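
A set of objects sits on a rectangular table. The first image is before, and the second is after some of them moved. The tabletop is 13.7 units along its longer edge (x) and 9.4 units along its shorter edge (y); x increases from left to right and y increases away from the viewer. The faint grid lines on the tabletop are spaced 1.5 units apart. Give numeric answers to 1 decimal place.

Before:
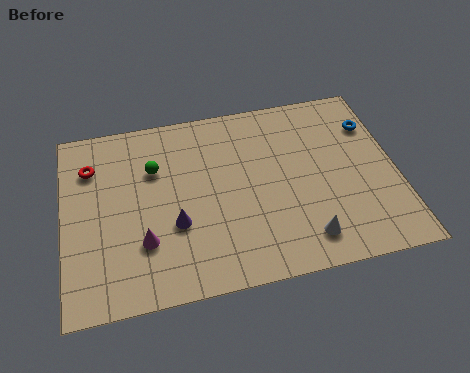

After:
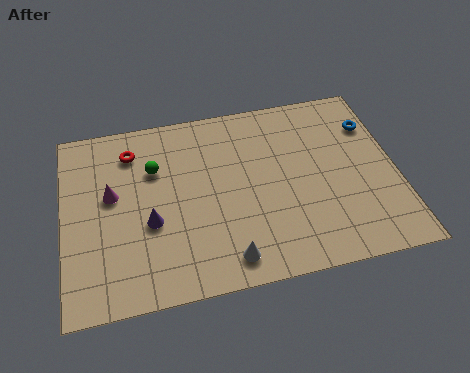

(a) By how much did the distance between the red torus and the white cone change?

-2.9

They were about 10.1 units apart before and 7.2 after — 2.9 units closer together.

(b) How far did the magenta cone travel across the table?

2.9

From (3.2, 2.8) to (2.0, 5.4), the magenta cone covered √(1.2² + 2.6²) ≈ 2.9 units.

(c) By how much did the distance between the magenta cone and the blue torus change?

+0.5

Before: roughly 10.5 units apart; after: 11.0. That's 0.5 units further apart.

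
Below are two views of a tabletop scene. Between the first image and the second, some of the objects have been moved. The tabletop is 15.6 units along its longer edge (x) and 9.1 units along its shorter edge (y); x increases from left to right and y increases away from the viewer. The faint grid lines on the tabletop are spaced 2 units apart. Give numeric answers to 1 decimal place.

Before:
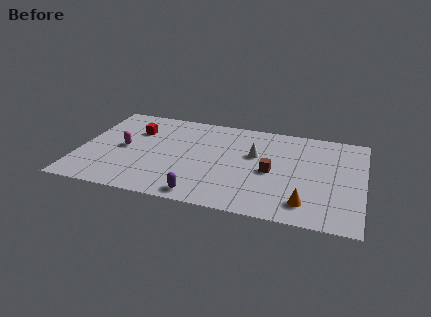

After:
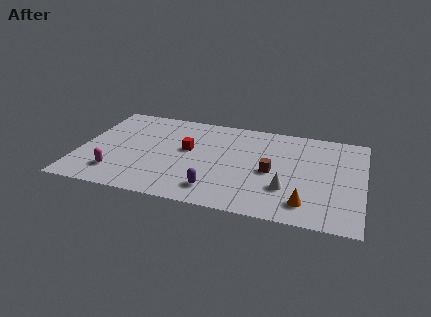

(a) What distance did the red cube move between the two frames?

3.2

From (2.9, 6.4) to (5.9, 5.2), the red cube covered √(3.0² + 1.2²) ≈ 3.2 units.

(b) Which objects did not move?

the orange cone and the brown cube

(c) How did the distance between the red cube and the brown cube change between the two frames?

-3.2

The distance was about 8.0 in the first image and 4.8 in the second, so they moved 3.2 units closer together.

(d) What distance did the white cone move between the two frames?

3.4

The white cone moved from about (9.6, 5.6) to (11.5, 2.8), a distance of √(1.9² + 2.8²) ≈ 3.4.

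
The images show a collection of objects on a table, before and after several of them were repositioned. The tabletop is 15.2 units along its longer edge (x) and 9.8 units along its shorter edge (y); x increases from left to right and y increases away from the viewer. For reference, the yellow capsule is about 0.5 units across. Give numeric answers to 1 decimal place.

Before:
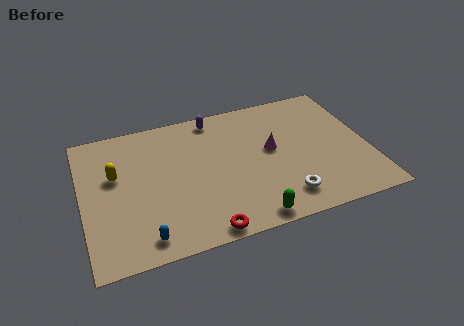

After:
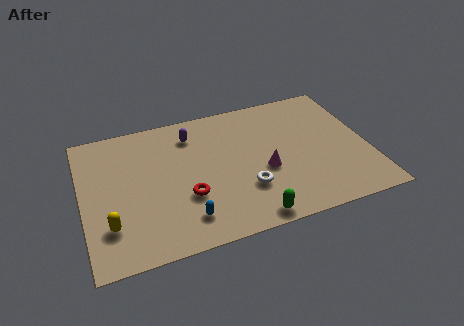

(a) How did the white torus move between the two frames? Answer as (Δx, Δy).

(-1.9, 1.2)

The white torus started near (10.4, 1.8) and ended near (8.5, 3.0).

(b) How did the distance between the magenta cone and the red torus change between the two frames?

-1.9

Before: roughly 6.1 units apart; after: 4.2. That's 1.9 units closer together.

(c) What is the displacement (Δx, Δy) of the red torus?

(-0.7, 2.6)

The red torus started near (6.1, 0.8) and ended near (5.4, 3.4).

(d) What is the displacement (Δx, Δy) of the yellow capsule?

(-0.5, -3.4)

From the two frames, the yellow capsule sits at roughly (1.8, 6.0) before and (1.3, 2.6) after.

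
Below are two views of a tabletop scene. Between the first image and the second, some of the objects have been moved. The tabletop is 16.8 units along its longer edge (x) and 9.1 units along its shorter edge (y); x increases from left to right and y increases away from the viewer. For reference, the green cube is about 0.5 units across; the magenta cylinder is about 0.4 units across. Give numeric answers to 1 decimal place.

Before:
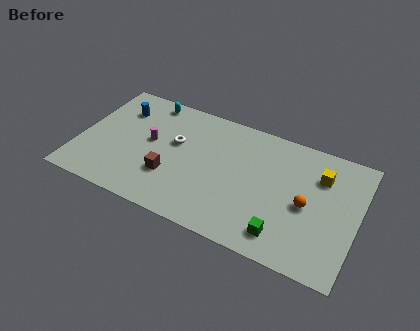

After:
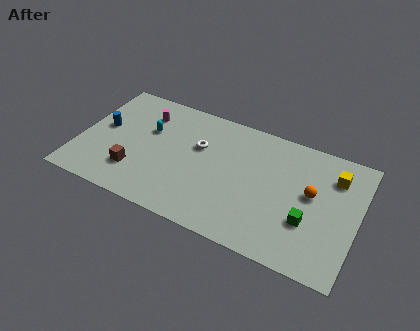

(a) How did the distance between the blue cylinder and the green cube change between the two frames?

+1.0

Before: roughly 11.8 units apart; after: 12.8. That's 1.0 units further apart.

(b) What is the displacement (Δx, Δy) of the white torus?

(1.4, 0.3)

The white torus was at about (5.7, 5.5) and moved to about (7.1, 5.8).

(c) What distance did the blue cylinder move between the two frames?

2.0

The blue cylinder was near (2.1, 6.8) before and (1.3, 5.0) after, so it travelled √(0.8² + 1.8²) ≈ 2.0 units.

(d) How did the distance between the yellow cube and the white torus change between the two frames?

-0.6

Before: roughly 8.8 units apart; after: 8.2. That's 0.6 units closer together.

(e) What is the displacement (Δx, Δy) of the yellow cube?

(0.8, 0.3)

The yellow cube started near (14.4, 6.6) and ended near (15.2, 6.9).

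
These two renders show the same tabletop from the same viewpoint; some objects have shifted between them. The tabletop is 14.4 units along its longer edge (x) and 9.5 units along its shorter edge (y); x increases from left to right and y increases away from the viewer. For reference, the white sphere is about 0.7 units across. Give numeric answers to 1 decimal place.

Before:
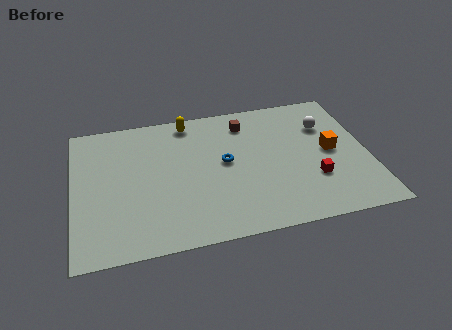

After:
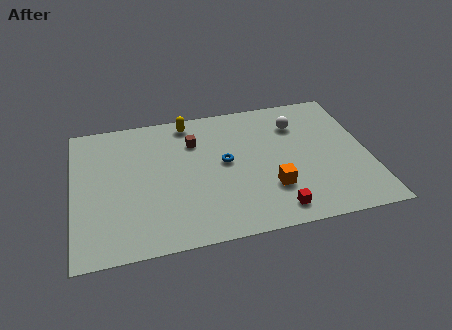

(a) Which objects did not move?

the yellow capsule and the blue torus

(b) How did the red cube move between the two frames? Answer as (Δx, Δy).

(-2.0, -1.7)

From the two frames, the red cube sits at roughly (11.6, 3.0) before and (9.6, 1.3) after.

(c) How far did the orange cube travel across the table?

3.7

From (12.6, 4.8) to (9.5, 2.8), the orange cube covered √(3.1² + 2.0²) ≈ 3.7 units.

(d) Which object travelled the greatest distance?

the orange cube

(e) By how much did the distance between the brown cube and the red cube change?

+1.1

Before: roughly 5.6 units apart; after: 6.7. That's 1.1 units further apart.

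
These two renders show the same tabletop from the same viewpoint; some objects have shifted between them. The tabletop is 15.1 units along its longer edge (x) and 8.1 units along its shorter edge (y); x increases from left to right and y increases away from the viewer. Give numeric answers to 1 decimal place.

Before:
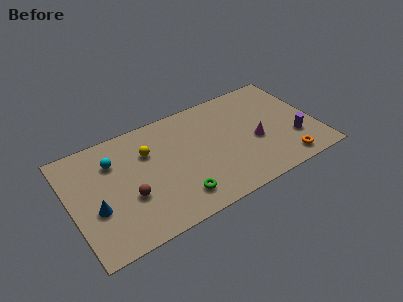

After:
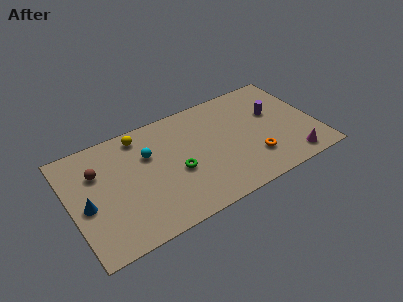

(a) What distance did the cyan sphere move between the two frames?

2.2

From (2.8, 5.9) to (4.9, 5.4), the cyan sphere covered √(2.1² + 0.5²) ≈ 2.2 units.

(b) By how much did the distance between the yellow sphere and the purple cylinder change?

-0.9

The distance was about 9.2 in the first image and 8.3 in the second, so they moved 0.9 units closer together.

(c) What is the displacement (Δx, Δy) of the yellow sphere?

(-0.3, 1.4)

The yellow sphere started near (4.9, 5.6) and ended near (4.6, 7.0).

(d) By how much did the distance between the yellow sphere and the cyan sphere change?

-0.5

The distance was about 2.1 in the first image and 1.6 in the second, so they moved 0.5 units closer together.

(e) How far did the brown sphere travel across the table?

3.1

From (3.4, 3.0) to (1.8, 5.6), the brown sphere covered √(1.6² + 2.6²) ≈ 3.1 units.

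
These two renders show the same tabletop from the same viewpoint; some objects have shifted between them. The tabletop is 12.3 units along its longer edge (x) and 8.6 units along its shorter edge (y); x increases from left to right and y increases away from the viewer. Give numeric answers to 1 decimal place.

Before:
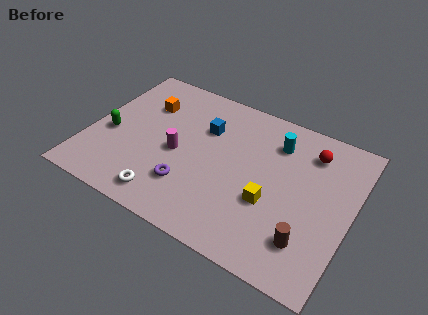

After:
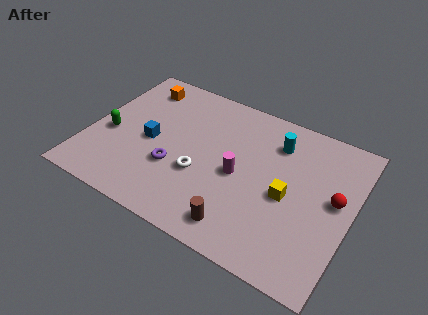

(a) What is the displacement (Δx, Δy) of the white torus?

(1.3, 2.0)

The white torus was at about (4.1, 1.2) and moved to about (5.4, 3.2).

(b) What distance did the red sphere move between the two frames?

2.5

The red sphere was near (10.1, 6.8) before and (11.5, 4.7) after, so it travelled √(1.4² + 2.1²) ≈ 2.5 units.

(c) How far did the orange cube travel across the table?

1.1

The orange cube was near (2.3, 6.1) before and (1.8, 7.1) after, so it travelled √(0.5² + 1.0²) ≈ 1.1 units.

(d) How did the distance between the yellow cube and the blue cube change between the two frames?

+2.1

The distance was about 4.4 in the first image and 6.5 in the second, so they moved 2.1 units further apart.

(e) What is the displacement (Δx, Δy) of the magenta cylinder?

(2.9, 0.1)

The magenta cylinder was at about (4.2, 3.9) and moved to about (7.1, 4.0).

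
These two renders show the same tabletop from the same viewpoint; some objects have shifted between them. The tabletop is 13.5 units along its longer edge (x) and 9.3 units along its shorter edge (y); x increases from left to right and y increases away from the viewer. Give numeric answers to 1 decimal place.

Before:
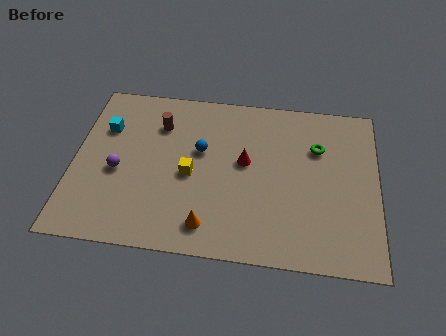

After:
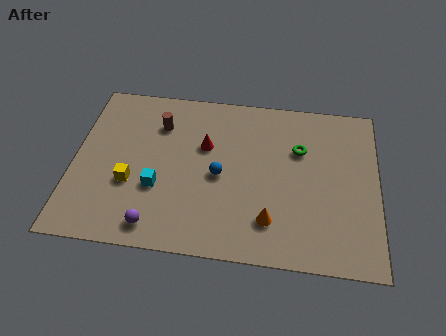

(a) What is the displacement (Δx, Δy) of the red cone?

(-1.8, 0.7)

The red cone was at about (7.6, 5.2) and moved to about (5.8, 5.9).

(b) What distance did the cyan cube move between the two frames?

4.0

From (1.3, 6.4) to (3.8, 3.3), the cyan cube covered √(2.5² + 3.1²) ≈ 4.0 units.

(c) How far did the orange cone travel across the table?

2.8

The orange cone was near (6.1, 1.5) before and (8.8, 2.1) after, so it travelled √(2.7² + 0.6²) ≈ 2.8 units.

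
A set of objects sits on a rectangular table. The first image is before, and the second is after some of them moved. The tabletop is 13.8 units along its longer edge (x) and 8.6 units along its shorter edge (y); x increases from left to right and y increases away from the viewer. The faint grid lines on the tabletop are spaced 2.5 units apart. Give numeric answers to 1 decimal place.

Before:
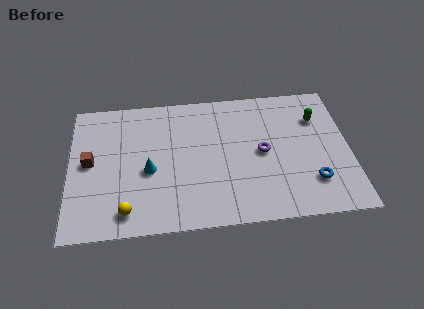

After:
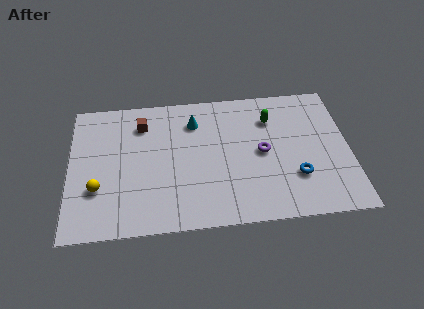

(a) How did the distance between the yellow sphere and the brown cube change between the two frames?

+0.8

They were about 3.7 units apart before and 4.5 after — 0.8 units further apart.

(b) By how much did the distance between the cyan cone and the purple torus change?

-1.6

Before: roughly 5.6 units apart; after: 4.0. That's 1.6 units closer together.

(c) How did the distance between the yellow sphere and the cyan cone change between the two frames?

+3.5

Before: roughly 2.6 units apart; after: 6.1. That's 3.5 units further apart.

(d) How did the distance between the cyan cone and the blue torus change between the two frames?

-1.8

They were about 8.1 units apart before and 6.3 after — 1.8 units closer together.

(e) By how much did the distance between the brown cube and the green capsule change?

-5.0

The distance was about 11.4 in the first image and 6.4 in the second, so they moved 5.0 units closer together.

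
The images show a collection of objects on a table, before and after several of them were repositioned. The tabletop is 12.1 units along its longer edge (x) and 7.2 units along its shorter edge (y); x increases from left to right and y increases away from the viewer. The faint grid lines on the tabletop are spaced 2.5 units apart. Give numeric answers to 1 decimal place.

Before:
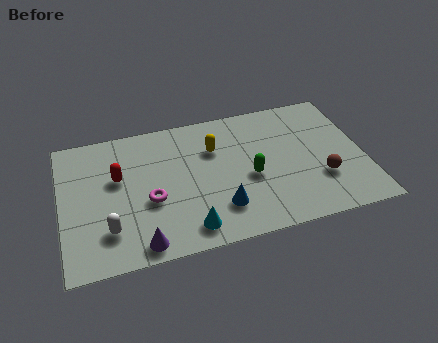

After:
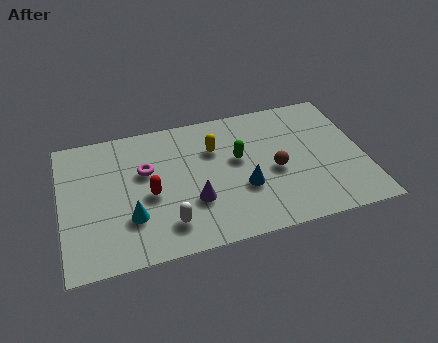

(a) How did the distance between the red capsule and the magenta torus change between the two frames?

-0.6

They were about 1.9 units apart before and 1.3 after — 0.6 units closer together.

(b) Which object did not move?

the yellow capsule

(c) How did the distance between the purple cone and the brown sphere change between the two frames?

-4.1

Before: roughly 7.5 units apart; after: 3.4. That's 4.1 units closer together.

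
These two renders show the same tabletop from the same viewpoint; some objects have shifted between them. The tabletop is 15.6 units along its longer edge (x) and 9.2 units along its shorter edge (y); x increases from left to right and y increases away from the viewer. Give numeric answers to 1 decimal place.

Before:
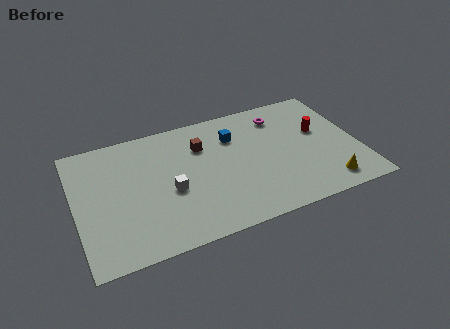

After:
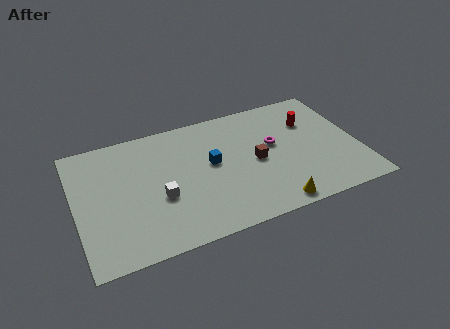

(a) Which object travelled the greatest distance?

the brown cube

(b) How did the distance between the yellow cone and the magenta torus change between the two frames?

-1.9

They were about 6.3 units apart before and 4.4 after — 1.9 units closer together.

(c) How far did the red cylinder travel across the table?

1.0

The red cylinder was near (13.6, 5.5) before and (13.2, 6.4) after, so it travelled √(0.4² + 0.9²) ≈ 1.0 units.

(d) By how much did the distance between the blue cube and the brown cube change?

+0.7

They were about 1.8 units apart before and 2.5 after — 0.7 units further apart.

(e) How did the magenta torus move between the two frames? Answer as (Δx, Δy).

(-0.6, -2.1)

The magenta torus started near (11.6, 7.4) and ended near (11.0, 5.3).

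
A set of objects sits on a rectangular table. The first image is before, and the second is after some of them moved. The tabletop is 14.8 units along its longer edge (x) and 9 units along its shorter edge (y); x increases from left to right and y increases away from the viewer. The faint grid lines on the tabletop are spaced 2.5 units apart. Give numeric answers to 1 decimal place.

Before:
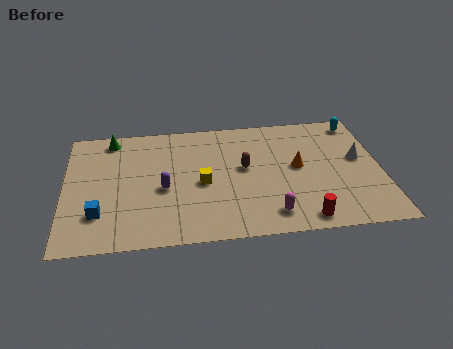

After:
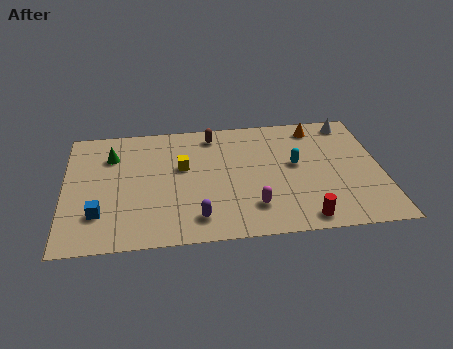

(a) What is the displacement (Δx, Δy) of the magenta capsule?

(-0.8, 0.6)

From the two frames, the magenta capsule sits at roughly (9.5, 1.5) before and (8.7, 2.1) after.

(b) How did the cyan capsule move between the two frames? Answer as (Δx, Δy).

(-3.1, -2.9)

From the two frames, the cyan capsule sits at roughly (13.9, 7.9) before and (10.8, 5.0) after.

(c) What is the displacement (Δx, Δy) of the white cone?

(-0.3, 2.8)

The white cone was at about (13.8, 5.1) and moved to about (13.5, 7.9).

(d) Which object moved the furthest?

the cyan capsule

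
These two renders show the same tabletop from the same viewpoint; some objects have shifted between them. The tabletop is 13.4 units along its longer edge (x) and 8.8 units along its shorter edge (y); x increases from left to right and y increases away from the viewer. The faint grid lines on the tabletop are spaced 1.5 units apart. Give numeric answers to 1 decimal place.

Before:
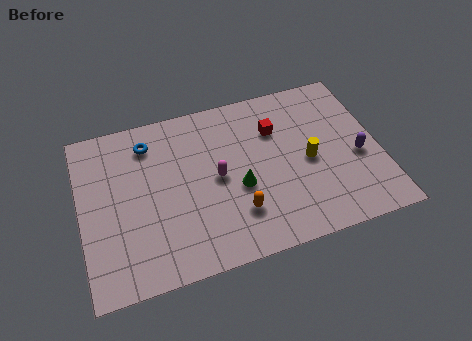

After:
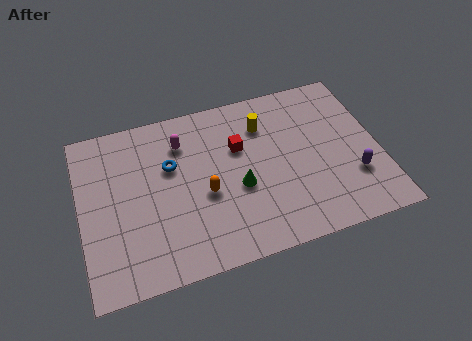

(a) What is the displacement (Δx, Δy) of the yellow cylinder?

(-1.8, 2.5)

From the two frames, the yellow cylinder sits at roughly (10.2, 4.1) before and (8.4, 6.6) after.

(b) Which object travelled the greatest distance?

the yellow cylinder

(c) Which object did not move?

the green cone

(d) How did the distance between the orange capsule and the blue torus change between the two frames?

-3.6

They were about 6.0 units apart before and 2.4 after — 3.6 units closer together.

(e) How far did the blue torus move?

1.7

From (3.2, 7.1) to (4.1, 5.6), the blue torus covered √(0.9² + 1.5²) ≈ 1.7 units.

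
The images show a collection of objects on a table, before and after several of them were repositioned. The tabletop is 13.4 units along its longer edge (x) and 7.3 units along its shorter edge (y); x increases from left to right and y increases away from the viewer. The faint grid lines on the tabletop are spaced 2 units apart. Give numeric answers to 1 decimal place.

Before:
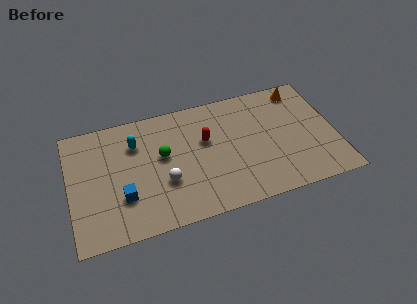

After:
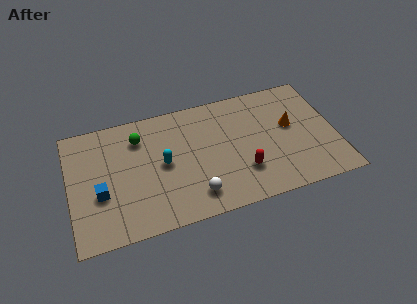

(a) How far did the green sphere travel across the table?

1.8

The green sphere was near (4.7, 4.2) before and (3.6, 5.6) after, so it travelled √(1.1² + 1.4²) ≈ 1.8 units.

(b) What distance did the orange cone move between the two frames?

2.2

The orange cone was near (11.9, 6.3) before and (11.2, 4.2) after, so it travelled √(0.7² + 2.1²) ≈ 2.2 units.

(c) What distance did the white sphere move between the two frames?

1.8

The white sphere was near (4.7, 2.6) before and (6.1, 1.4) after, so it travelled √(1.4² + 1.2²) ≈ 1.8 units.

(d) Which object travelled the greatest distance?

the red capsule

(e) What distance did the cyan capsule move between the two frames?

2.1

The cyan capsule moved from about (3.4, 5.3) to (4.7, 3.7), a distance of √(1.3² + 1.6²) ≈ 2.1.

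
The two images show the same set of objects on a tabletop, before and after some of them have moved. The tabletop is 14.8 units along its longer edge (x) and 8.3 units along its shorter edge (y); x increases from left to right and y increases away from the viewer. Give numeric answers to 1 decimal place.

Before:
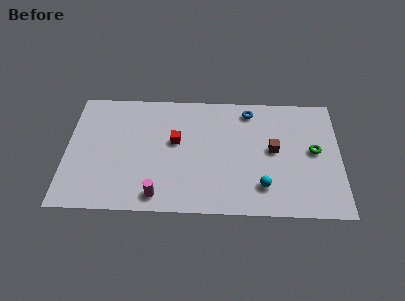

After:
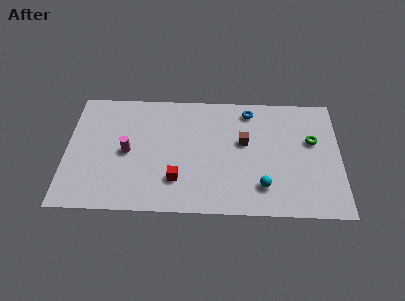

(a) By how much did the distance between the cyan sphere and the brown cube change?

+0.6

The distance was about 2.6 in the first image and 3.2 in the second, so they moved 0.6 units further apart.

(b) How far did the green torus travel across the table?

0.7

The green torus moved from about (13.4, 4.4) to (13.3, 5.1), a distance of √(0.1² + 0.7²) ≈ 0.7.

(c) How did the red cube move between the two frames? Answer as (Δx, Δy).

(0.1, -2.6)

The red cube was at about (5.9, 4.8) and moved to about (6.0, 2.2).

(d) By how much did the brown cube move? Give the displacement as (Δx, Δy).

(-1.6, 0.5)

The brown cube started near (11.2, 4.4) and ended near (9.6, 4.9).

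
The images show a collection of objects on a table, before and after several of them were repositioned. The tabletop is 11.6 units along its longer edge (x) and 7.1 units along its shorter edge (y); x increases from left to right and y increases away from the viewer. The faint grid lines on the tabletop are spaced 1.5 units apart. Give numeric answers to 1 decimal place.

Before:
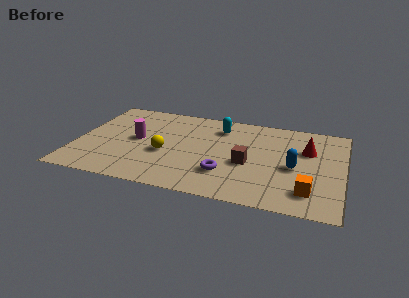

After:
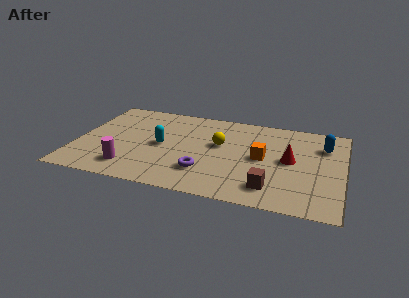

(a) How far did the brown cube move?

1.9

The brown cube was near (7.5, 3.0) before and (8.6, 1.4) after, so it travelled √(1.1² + 1.6²) ≈ 1.9 units.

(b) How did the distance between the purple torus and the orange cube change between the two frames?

-0.7

Before: roughly 3.6 units apart; after: 2.9. That's 0.7 units closer together.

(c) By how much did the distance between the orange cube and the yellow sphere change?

-4.5

The distance was about 6.5 in the first image and 2.0 in the second, so they moved 4.5 units closer together.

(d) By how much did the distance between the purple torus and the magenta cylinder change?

-1.1

They were about 4.3 units apart before and 3.2 after — 1.1 units closer together.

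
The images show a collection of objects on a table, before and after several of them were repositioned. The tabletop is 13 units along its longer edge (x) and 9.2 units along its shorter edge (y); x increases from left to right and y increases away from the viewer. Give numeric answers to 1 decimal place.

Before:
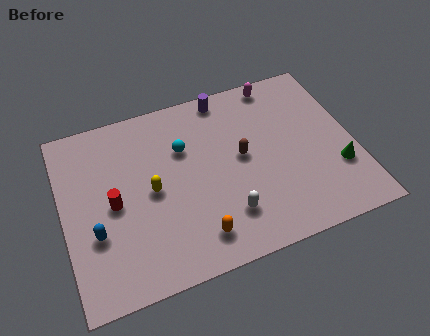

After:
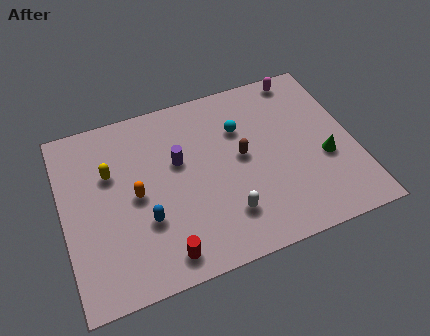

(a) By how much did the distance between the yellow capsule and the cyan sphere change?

+3.6

They were about 2.3 units apart before and 5.9 after — 3.6 units further apart.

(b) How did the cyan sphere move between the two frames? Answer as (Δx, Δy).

(2.6, 0.2)

The cyan sphere was at about (5.5, 6.2) and moved to about (8.1, 6.4).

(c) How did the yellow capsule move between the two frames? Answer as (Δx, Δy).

(-1.7, 1.5)

The yellow capsule started near (3.9, 4.5) and ended near (2.2, 6.0).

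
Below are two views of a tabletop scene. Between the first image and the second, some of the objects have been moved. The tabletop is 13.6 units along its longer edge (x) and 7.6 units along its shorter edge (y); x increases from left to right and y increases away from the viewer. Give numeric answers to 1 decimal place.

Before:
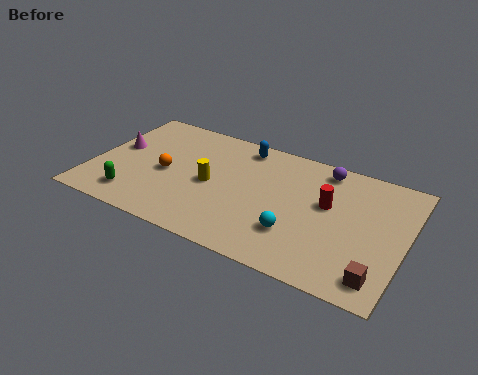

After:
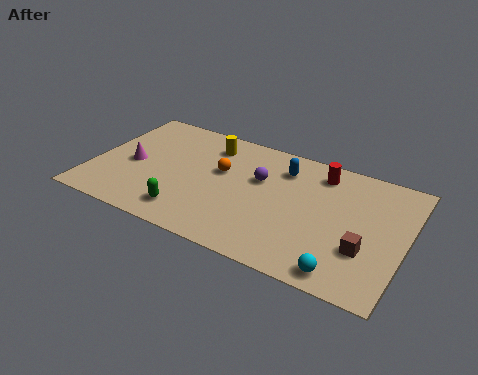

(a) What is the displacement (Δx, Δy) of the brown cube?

(-0.7, 1.3)

The brown cube started near (12.7, 1.2) and ended near (12.0, 2.5).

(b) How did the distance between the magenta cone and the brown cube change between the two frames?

-1.9

They were about 12.2 units apart before and 10.3 after — 1.9 units closer together.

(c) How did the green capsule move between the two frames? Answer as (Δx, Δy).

(2.4, 0.0)

The green capsule was at about (2.1, 1.4) and moved to about (4.5, 1.4).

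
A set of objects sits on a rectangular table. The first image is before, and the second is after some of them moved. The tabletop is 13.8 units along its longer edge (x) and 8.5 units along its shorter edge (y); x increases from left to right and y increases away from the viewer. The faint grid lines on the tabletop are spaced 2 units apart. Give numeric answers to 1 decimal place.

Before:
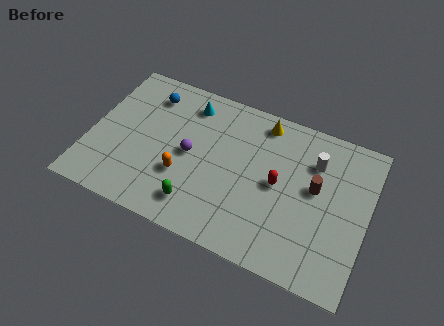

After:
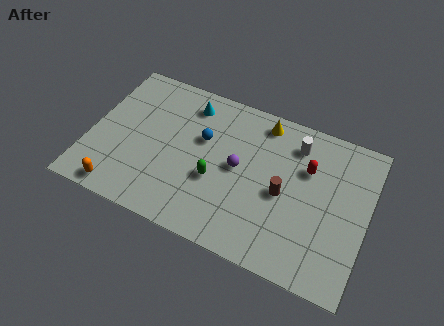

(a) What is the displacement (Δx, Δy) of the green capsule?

(0.7, 1.7)

The green capsule started near (5.7, 1.6) and ended near (6.4, 3.3).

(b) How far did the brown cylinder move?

1.7

From (11.2, 4.8) to (9.7, 3.9), the brown cylinder covered √(1.5² + 0.9²) ≈ 1.7 units.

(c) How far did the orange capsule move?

3.5

From (4.8, 2.9) to (1.9, 0.9), the orange capsule covered √(2.9² + 2.0²) ≈ 3.5 units.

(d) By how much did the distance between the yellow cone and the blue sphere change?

-2.2

Before: roughly 5.7 units apart; after: 3.5. That's 2.2 units closer together.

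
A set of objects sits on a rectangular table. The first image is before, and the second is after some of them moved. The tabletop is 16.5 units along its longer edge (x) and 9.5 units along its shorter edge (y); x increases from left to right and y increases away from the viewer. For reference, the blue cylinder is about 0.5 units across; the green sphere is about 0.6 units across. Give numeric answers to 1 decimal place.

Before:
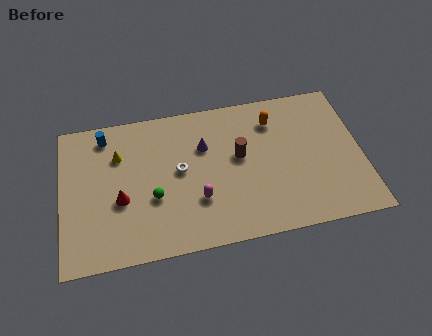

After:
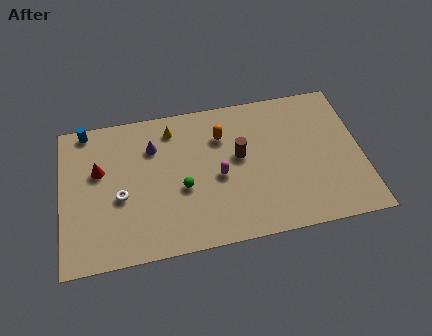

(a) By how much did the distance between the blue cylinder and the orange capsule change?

-1.7

The distance was about 9.3 in the first image and 7.6 in the second, so they moved 1.7 units closer together.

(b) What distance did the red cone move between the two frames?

2.4

From (3.2, 3.8) to (2.1, 5.9), the red cone covered √(1.1² + 2.1²) ≈ 2.4 units.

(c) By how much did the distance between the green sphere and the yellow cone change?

+0.4

The distance was about 3.6 in the first image and 4.0 in the second, so they moved 0.4 units further apart.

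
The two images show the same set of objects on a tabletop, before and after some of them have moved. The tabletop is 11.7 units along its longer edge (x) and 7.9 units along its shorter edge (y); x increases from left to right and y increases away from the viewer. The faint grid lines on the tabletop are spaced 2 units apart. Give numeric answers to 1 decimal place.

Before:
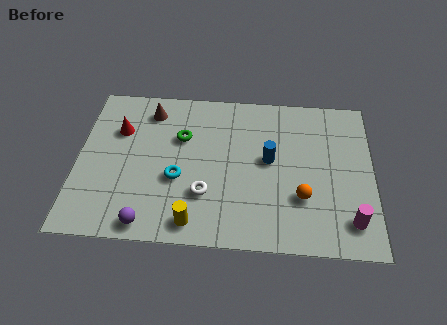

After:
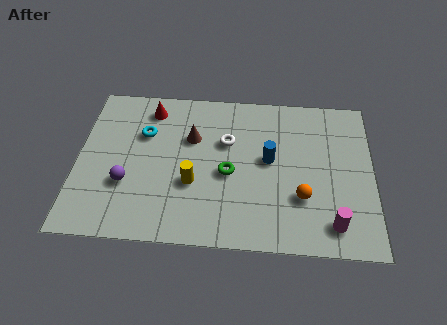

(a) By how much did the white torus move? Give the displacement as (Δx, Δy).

(0.8, 2.7)

The white torus started near (5.1, 2.4) and ended near (5.9, 5.1).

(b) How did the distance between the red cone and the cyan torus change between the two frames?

-2.0

Before: roughly 3.3 units apart; after: 1.3. That's 2.0 units closer together.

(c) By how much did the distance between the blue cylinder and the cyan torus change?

+1.3

The distance was about 3.8 in the first image and 5.1 in the second, so they moved 1.3 units further apart.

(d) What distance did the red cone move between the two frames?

1.7

The red cone moved from about (1.6, 5.4) to (2.8, 6.6), a distance of √(1.2² + 1.2²) ≈ 1.7.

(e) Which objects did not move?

the blue cylinder and the orange sphere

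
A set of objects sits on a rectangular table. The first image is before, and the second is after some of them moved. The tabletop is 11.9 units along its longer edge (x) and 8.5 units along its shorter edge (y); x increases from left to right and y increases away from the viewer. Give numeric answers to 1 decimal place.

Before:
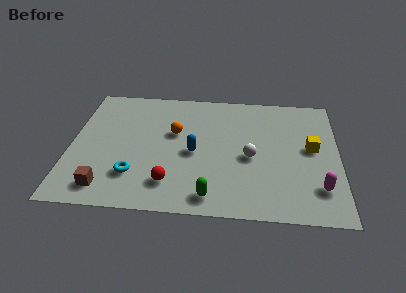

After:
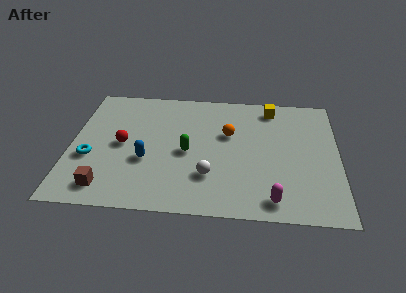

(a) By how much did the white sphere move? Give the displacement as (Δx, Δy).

(-1.8, -1.4)

The white sphere was at about (8.0, 3.8) and moved to about (6.2, 2.4).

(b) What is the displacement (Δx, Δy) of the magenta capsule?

(-2.0, -0.9)

The magenta capsule was at about (11.0, 2.0) and moved to about (9.0, 1.1).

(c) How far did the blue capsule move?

2.2

The blue capsule was near (5.5, 3.9) before and (3.4, 3.2) after, so it travelled √(2.1² + 0.7²) ≈ 2.2 units.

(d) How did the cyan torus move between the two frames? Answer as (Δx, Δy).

(-2.0, 1.0)

From the two frames, the cyan torus sits at roughly (2.9, 2.2) before and (0.9, 3.2) after.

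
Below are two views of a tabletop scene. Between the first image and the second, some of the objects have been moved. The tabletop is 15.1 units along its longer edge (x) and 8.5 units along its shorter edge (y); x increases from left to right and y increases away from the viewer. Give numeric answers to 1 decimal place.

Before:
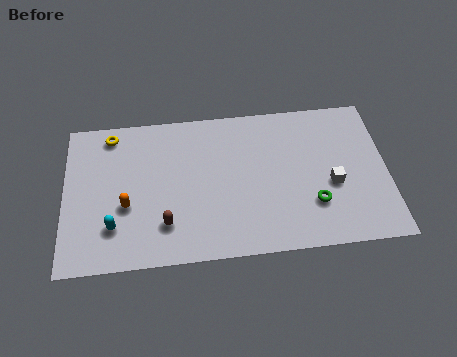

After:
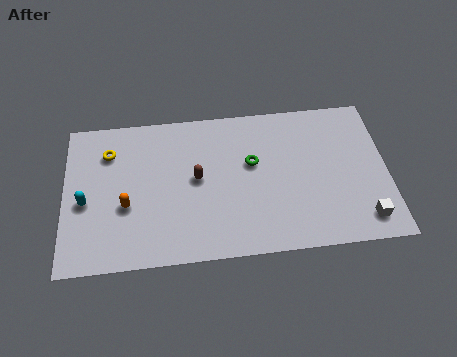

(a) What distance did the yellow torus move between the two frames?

1.0

The yellow torus was near (2.2, 7.4) before and (2.1, 6.4) after, so it travelled √(0.1² + 1.0²) ≈ 1.0 units.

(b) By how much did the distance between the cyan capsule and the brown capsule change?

+2.9

Before: roughly 2.4 units apart; after: 5.3. That's 2.9 units further apart.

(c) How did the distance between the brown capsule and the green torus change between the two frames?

-4.2

They were about 6.9 units apart before and 2.7 after — 4.2 units closer together.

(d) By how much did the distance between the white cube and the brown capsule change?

+0.4

They were about 7.9 units apart before and 8.3 after — 0.4 units further apart.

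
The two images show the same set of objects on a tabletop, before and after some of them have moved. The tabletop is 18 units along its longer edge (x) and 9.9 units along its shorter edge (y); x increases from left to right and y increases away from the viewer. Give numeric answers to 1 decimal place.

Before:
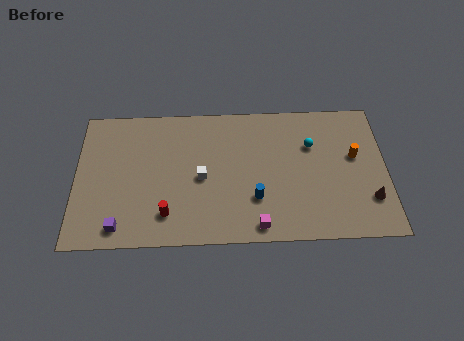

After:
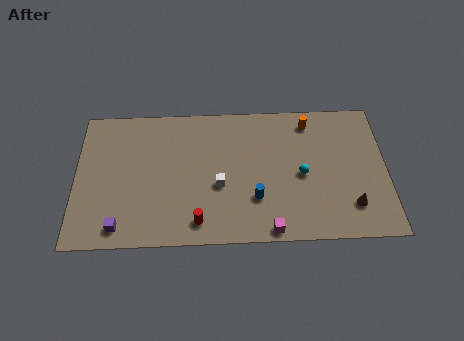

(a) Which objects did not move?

the purple cube and the blue cylinder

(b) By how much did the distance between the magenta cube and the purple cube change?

+0.7

The distance was about 7.9 in the first image and 8.6 in the second, so they moved 0.7 units further apart.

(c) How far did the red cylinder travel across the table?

1.9

The red cylinder was near (5.3, 2.1) before and (7.1, 1.5) after, so it travelled √(1.8² + 0.6²) ≈ 1.9 units.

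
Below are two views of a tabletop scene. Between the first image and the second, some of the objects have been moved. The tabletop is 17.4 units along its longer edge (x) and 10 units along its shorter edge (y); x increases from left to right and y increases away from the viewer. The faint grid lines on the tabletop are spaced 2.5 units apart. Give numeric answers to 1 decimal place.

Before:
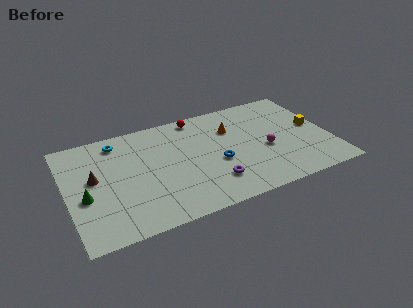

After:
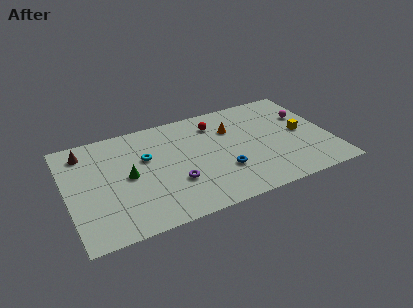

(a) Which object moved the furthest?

the magenta sphere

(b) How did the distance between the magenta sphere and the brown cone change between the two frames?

+3.4

Before: roughly 11.4 units apart; after: 14.8. That's 3.4 units further apart.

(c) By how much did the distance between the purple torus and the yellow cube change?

+1.1

The distance was about 7.8 in the first image and 8.9 in the second, so they moved 1.1 units further apart.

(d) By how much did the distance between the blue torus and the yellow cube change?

-1.0

Before: roughly 6.8 units apart; after: 5.8. That's 1.0 units closer together.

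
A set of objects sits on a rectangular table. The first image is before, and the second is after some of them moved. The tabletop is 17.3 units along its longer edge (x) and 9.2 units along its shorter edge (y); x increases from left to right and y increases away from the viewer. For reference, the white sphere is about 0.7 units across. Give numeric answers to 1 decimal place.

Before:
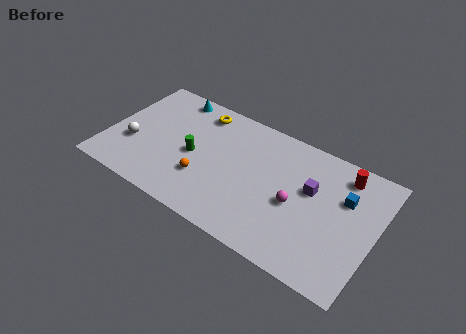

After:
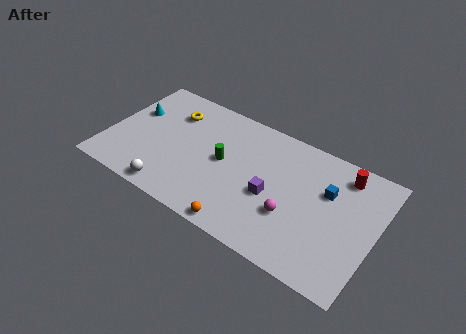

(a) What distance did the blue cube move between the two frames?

1.1

The blue cube moved from about (15.2, 6.1) to (14.1, 6.0), a distance of √(1.1² + 0.1²) ≈ 1.1.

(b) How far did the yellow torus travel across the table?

1.9

The yellow torus moved from about (5.4, 7.8) to (3.7, 6.9), a distance of √(1.7² + 0.9²) ≈ 1.9.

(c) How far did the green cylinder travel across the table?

2.0

The green cylinder moved from about (5.6, 4.3) to (7.5, 4.8), a distance of √(1.9² + 0.5²) ≈ 2.0.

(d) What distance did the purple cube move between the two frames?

2.9

The purple cube was near (13.1, 5.6) before and (10.8, 3.9) after, so it travelled √(2.3² + 1.7²) ≈ 2.9 units.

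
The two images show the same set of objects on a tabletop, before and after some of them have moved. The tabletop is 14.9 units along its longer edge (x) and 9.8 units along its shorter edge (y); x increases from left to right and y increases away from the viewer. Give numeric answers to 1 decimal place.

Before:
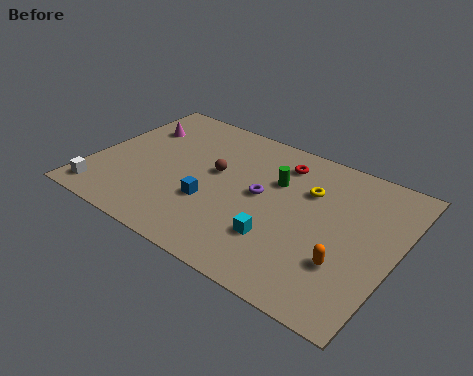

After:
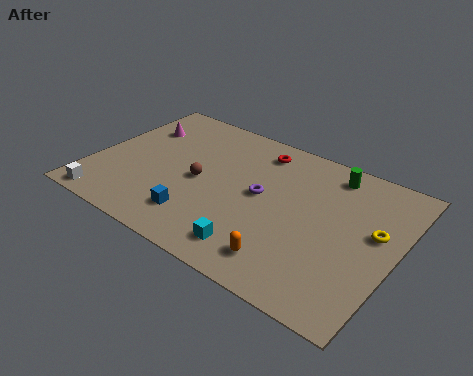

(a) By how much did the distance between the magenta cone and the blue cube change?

+0.6

Before: roughly 5.8 units apart; after: 6.4. That's 0.6 units further apart.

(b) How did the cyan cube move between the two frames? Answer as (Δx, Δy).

(-0.9, -1.2)

From the two frames, the cyan cube sits at roughly (9.6, 2.8) before and (8.7, 1.6) after.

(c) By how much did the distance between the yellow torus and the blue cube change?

+3.4

The distance was about 5.4 in the first image and 8.8 in the second, so they moved 3.4 units further apart.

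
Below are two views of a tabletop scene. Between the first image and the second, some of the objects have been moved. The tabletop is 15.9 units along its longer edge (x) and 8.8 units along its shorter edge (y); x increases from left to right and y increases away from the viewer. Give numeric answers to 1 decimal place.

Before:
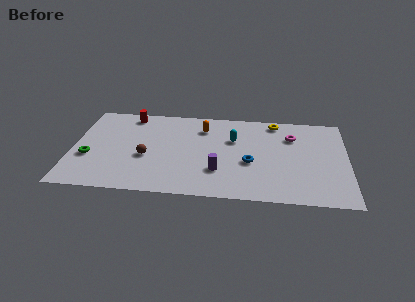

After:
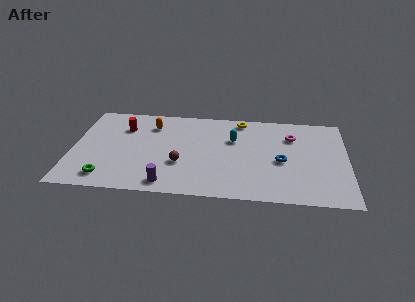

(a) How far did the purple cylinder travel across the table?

3.3

The purple cylinder moved from about (8.5, 2.6) to (5.6, 1.1), a distance of √(2.9² + 1.5²) ≈ 3.3.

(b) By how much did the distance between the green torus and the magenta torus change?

-0.4

The distance was about 12.1 in the first image and 11.7 in the second, so they moved 0.4 units closer together.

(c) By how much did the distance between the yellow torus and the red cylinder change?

-1.6

Before: roughly 8.5 units apart; after: 6.9. That's 1.6 units closer together.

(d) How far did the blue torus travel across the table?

1.8

The blue torus moved from about (10.3, 3.6) to (12.1, 3.9), a distance of √(1.8² + 0.3²) ≈ 1.8.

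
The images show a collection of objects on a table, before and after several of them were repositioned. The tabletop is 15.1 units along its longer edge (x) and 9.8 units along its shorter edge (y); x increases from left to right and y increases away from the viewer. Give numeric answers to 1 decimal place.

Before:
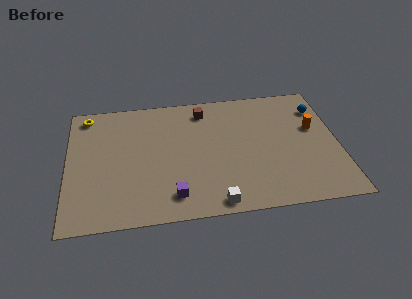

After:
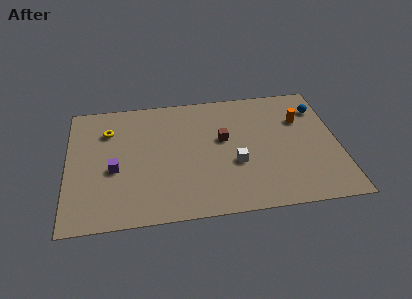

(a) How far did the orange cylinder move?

1.1

The orange cylinder was near (13.8, 5.9) before and (13.1, 6.7) after, so it travelled √(0.7² + 0.8²) ≈ 1.1 units.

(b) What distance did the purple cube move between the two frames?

4.0

From (5.8, 1.7) to (2.6, 4.1), the purple cube covered √(3.2² + 2.4²) ≈ 4.0 units.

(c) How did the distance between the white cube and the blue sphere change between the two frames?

-2.8

They were about 9.0 units apart before and 6.2 after — 2.8 units closer together.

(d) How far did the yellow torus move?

1.8

From (1.1, 8.6) to (2.3, 7.2), the yellow torus covered √(1.2² + 1.4²) ≈ 1.8 units.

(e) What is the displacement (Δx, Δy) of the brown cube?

(1.0, -2.5)

The brown cube was at about (7.7, 8.2) and moved to about (8.7, 5.7).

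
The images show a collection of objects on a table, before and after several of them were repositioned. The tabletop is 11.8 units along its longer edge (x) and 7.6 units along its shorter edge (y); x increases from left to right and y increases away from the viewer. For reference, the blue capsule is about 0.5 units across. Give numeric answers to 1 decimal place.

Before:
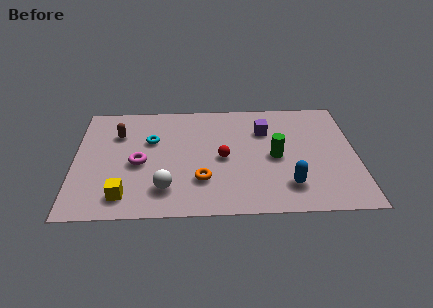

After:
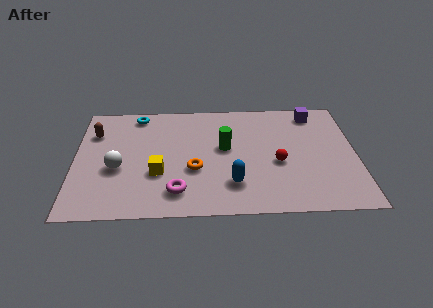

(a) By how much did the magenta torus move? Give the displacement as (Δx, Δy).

(1.6, -1.9)

The magenta torus was at about (2.7, 3.4) and moved to about (4.3, 1.5).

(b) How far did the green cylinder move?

2.2

The green cylinder was near (8.4, 3.6) before and (6.3, 4.3) after, so it travelled √(2.1² + 0.7²) ≈ 2.2 units.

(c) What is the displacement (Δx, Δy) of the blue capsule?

(-2.3, 0.2)

The blue capsule started near (8.9, 1.7) and ended near (6.6, 1.9).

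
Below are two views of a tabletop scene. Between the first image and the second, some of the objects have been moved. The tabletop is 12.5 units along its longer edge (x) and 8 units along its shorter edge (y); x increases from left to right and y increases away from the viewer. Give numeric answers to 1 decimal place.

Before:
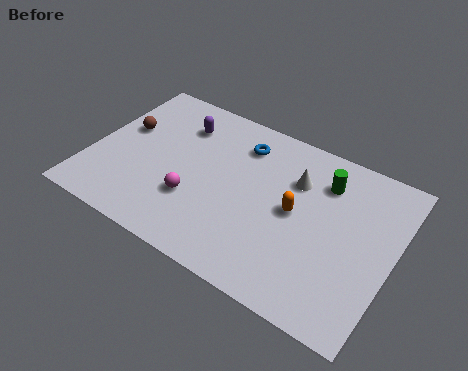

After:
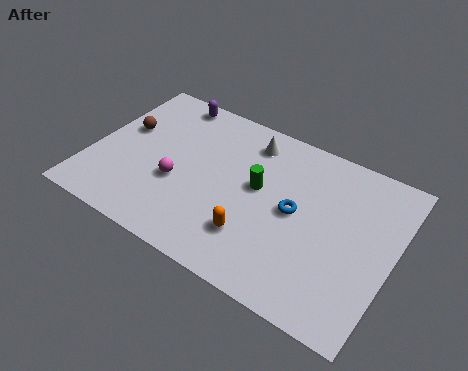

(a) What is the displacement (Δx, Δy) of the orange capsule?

(-1.4, -2.0)

The orange capsule was at about (8.5, 4.1) and moved to about (7.1, 2.1).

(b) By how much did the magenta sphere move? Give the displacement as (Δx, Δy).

(-0.8, 0.5)

The magenta sphere was at about (4.5, 2.6) and moved to about (3.7, 3.1).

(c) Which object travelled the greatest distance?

the blue torus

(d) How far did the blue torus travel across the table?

3.4

The blue torus moved from about (5.9, 6.3) to (8.5, 4.1), a distance of √(2.6² + 2.2²) ≈ 3.4.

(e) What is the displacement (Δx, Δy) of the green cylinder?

(-2.5, -1.6)

The green cylinder started near (9.4, 6.1) and ended near (6.9, 4.5).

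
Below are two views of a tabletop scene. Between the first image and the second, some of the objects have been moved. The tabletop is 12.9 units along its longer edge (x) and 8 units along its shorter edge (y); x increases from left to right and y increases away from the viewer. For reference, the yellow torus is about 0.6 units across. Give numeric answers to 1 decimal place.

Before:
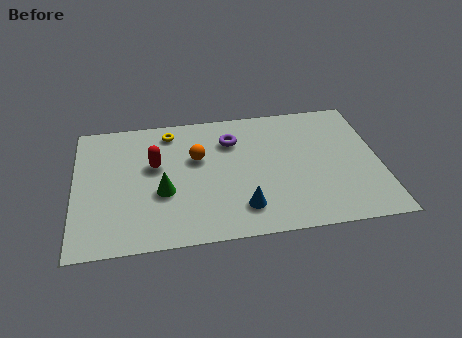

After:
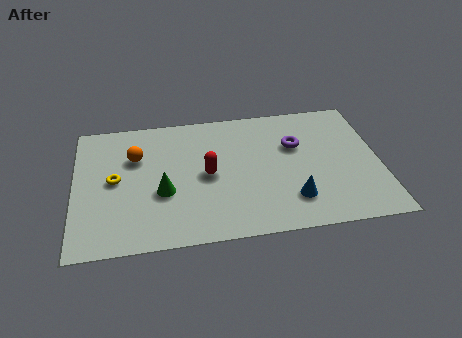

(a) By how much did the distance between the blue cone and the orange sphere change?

+3.6

They were about 3.8 units apart before and 7.4 after — 3.6 units further apart.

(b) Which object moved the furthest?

the yellow torus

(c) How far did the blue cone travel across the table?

2.1

From (7.0, 1.7) to (9.1, 1.9), the blue cone covered √(2.1² + 0.2²) ≈ 2.1 units.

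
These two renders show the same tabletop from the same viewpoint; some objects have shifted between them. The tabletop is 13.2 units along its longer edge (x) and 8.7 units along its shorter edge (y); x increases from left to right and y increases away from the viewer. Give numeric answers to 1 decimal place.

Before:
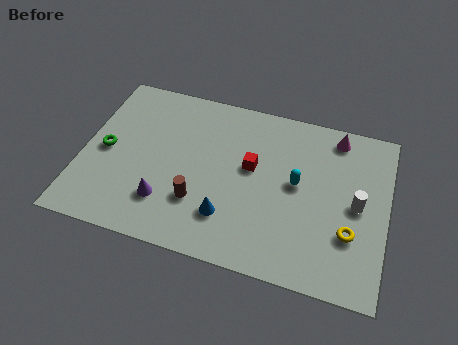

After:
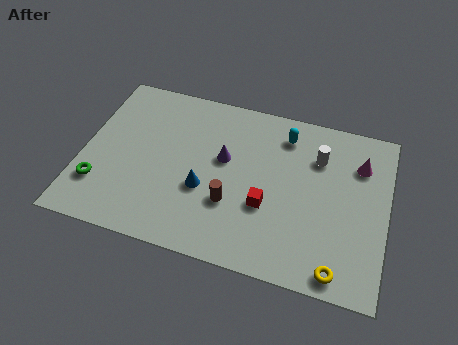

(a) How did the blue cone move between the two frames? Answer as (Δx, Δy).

(-1.1, 1.1)

From the two frames, the blue cone sits at roughly (6.5, 2.2) before and (5.4, 3.3) after.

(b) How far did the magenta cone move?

1.6

The magenta cone was near (10.8, 7.6) before and (11.9, 6.4) after, so it travelled √(1.1² + 1.2²) ≈ 1.6 units.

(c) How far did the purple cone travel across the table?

3.7

From (3.8, 2.2) to (6.1, 5.1), the purple cone covered √(2.3² + 2.9²) ≈ 3.7 units.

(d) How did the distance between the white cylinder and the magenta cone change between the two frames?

-1.7

They were about 3.5 units apart before and 1.8 after — 1.7 units closer together.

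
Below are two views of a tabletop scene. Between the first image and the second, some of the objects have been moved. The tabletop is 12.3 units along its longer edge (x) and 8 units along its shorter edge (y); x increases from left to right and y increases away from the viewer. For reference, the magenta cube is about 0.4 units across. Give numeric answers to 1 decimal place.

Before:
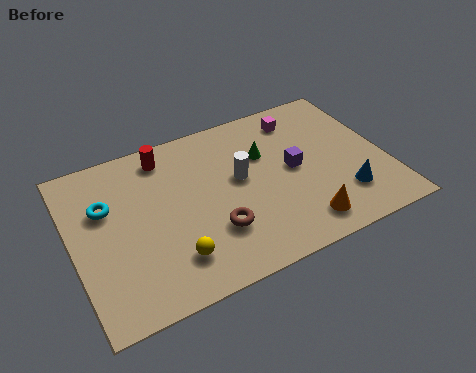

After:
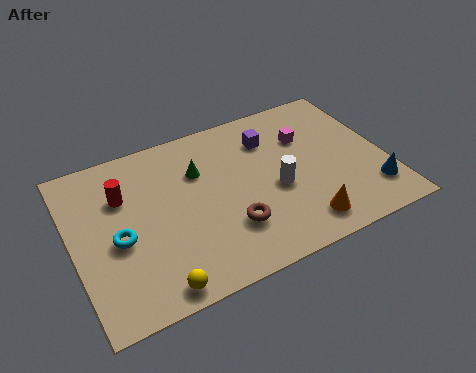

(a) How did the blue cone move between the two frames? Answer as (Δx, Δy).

(1.1, -0.2)

The blue cone started near (10.4, 2.0) and ended near (11.5, 1.8).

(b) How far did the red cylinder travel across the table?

2.2

The red cylinder was near (3.9, 6.8) before and (2.1, 5.5) after, so it travelled √(1.8² + 1.3²) ≈ 2.2 units.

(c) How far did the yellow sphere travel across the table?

1.3

The yellow sphere moved from about (3.6, 1.8) to (2.8, 0.8), a distance of √(0.8² + 1.0²) ≈ 1.3.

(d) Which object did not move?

the orange cone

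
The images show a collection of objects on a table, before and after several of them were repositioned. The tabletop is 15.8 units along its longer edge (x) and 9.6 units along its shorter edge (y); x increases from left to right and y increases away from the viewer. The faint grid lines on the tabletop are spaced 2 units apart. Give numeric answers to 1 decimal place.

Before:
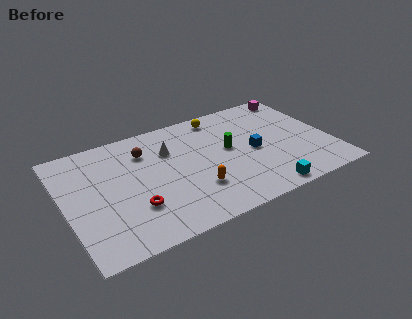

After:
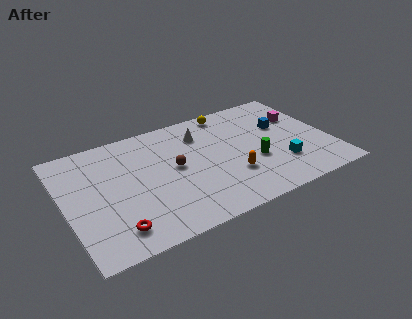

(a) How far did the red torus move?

1.8

The red torus was near (3.8, 2.9) before and (2.5, 1.7) after, so it travelled √(1.3² + 1.2²) ≈ 1.8 units.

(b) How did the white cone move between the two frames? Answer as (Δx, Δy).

(2.0, 0.6)

From the two frames, the white cone sits at roughly (6.4, 6.7) before and (8.4, 7.3) after.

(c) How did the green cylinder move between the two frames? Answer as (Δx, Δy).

(1.3, -1.7)

The green cylinder was at about (9.8, 5.3) and moved to about (11.1, 3.6).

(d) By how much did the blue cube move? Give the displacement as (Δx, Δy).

(2.0, 1.5)

The blue cube started near (11.2, 4.5) and ended near (13.2, 6.0).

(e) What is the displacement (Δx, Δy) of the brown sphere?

(1.5, -2.1)

The brown sphere started near (5.0, 7.2) and ended near (6.5, 5.1).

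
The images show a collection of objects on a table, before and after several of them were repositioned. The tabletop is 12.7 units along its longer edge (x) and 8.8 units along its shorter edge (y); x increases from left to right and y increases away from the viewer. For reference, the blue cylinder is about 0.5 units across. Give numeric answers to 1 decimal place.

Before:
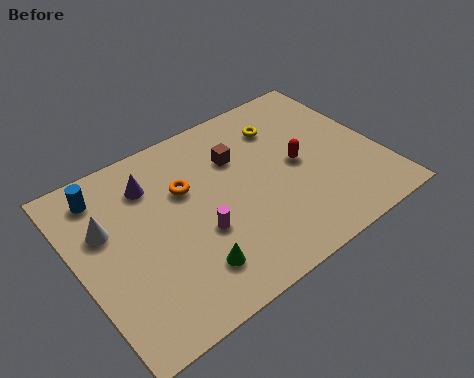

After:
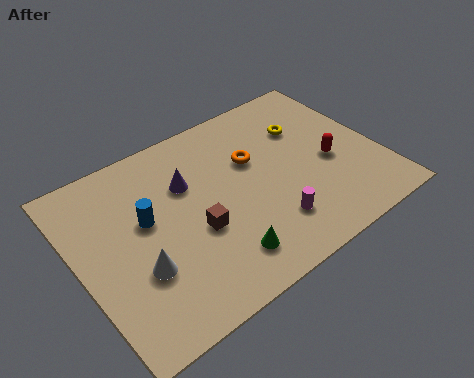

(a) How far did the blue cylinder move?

2.6

The blue cylinder was near (1.5, 7.3) before and (2.9, 5.1) after, so it travelled √(1.4² + 2.2²) ≈ 2.6 units.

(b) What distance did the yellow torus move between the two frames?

1.1

From (9.1, 6.7) to (10.0, 6.1), the yellow torus covered √(0.9² + 0.6²) ≈ 1.1 units.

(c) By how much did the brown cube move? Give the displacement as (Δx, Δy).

(-2.3, -2.6)

From the two frames, the brown cube sits at roughly (7.0, 6.1) before and (4.7, 3.5) after.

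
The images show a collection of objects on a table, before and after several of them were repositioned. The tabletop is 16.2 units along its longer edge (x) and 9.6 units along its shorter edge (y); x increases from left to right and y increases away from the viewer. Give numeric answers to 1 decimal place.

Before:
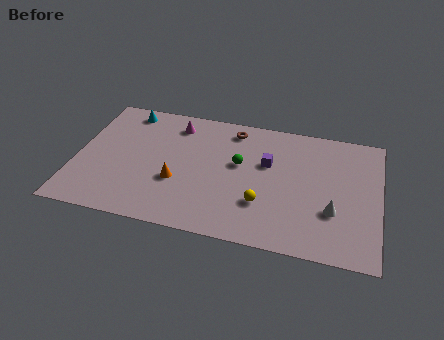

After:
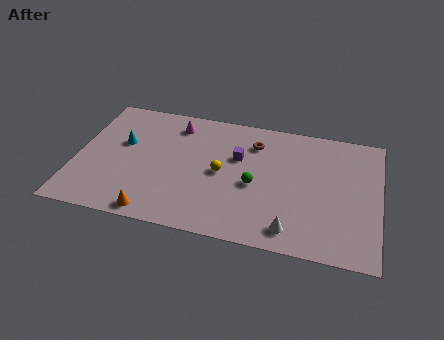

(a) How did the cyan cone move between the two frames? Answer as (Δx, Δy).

(0.0, -2.6)

The cyan cone was at about (2.4, 8.4) and moved to about (2.4, 5.8).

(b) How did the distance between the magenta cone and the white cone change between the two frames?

-0.6

The distance was about 9.9 in the first image and 9.3 in the second, so they moved 0.6 units closer together.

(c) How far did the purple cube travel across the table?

1.6

The purple cube was near (10.2, 6.0) before and (8.6, 6.1) after, so it travelled √(1.6² + 0.1²) ≈ 1.6 units.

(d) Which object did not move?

the magenta cone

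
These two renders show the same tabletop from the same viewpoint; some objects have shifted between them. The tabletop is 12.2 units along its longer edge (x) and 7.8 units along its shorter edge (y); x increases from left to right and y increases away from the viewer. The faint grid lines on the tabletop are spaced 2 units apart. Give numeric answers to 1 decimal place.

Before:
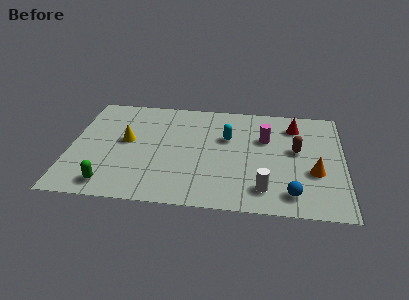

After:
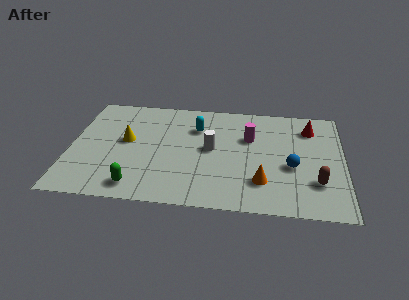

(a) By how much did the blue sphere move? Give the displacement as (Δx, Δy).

(0.0, 1.9)

From the two frames, the blue sphere sits at roughly (9.9, 1.3) before and (9.9, 3.2) after.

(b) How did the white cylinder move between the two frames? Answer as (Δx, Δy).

(-2.4, 2.6)

The white cylinder started near (8.7, 1.5) and ended near (6.3, 4.1).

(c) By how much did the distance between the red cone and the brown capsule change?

+2.1

Before: roughly 1.8 units apart; after: 3.9. That's 2.1 units further apart.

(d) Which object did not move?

the yellow cone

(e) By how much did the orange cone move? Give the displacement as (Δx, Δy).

(-2.3, -0.9)

From the two frames, the orange cone sits at roughly (10.9, 2.9) before and (8.6, 2.0) after.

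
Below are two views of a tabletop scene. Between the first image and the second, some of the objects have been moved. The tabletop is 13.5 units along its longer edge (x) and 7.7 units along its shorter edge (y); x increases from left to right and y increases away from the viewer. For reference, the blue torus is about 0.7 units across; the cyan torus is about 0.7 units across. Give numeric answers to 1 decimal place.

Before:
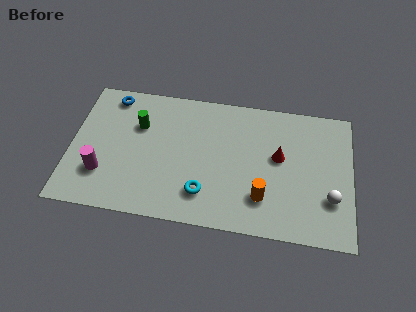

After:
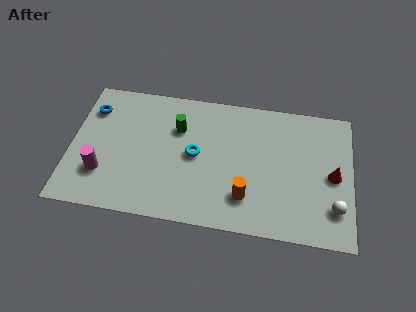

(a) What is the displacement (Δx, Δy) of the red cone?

(2.6, -0.7)

The red cone was at about (10.0, 4.4) and moved to about (12.6, 3.7).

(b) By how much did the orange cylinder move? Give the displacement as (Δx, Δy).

(-0.8, -0.1)

From the two frames, the orange cylinder sits at roughly (9.3, 2.0) before and (8.5, 1.9) after.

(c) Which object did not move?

the magenta cylinder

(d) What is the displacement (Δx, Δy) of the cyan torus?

(-0.5, 2.1)

The cyan torus was at about (6.5, 1.8) and moved to about (6.0, 3.9).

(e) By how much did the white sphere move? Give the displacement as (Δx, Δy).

(0.2, -0.5)

The white sphere was at about (12.5, 2.4) and moved to about (12.7, 1.9).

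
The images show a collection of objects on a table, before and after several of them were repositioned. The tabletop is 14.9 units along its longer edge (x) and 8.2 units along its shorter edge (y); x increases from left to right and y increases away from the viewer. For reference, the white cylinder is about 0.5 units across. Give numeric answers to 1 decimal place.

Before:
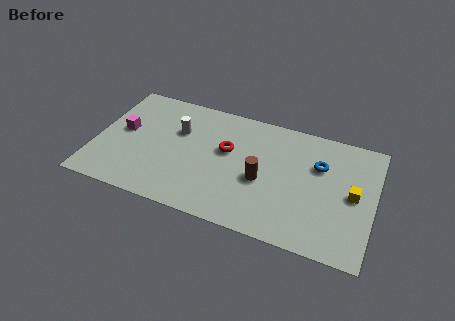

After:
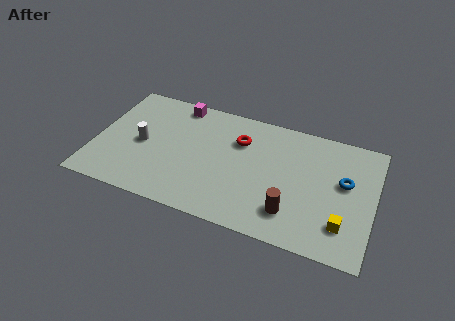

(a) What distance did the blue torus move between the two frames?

1.6

The blue torus was near (11.9, 5.5) before and (13.3, 4.8) after, so it travelled √(1.4² + 0.7²) ≈ 1.6 units.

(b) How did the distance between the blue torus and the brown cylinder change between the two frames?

+0.4

The distance was about 3.5 in the first image and 3.9 in the second, so they moved 0.4 units further apart.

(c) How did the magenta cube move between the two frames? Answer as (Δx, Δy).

(2.7, 2.8)

The magenta cube started near (1.4, 4.5) and ended near (4.1, 7.3).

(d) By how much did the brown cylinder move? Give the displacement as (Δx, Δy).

(1.7, -1.6)

The brown cylinder was at about (9.0, 3.5) and moved to about (10.7, 1.9).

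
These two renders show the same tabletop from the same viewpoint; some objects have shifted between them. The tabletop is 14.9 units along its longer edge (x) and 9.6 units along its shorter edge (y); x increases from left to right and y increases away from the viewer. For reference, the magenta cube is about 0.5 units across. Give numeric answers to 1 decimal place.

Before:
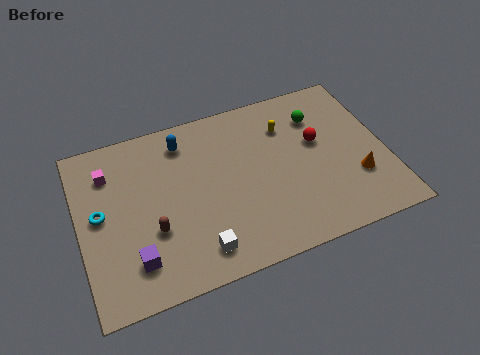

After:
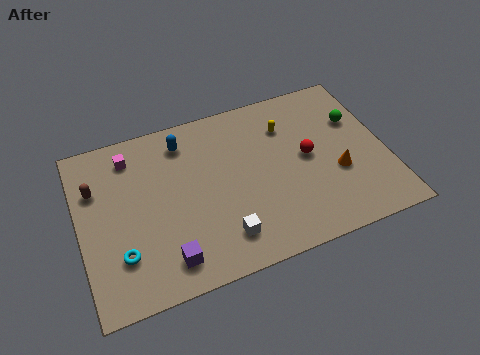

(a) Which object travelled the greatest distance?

the brown capsule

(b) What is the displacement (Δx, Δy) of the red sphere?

(-0.6, -0.7)

The red sphere started near (11.7, 5.7) and ended near (11.1, 5.0).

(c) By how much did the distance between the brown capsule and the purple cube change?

+4.2

The distance was about 1.6 in the first image and 5.8 in the second, so they moved 4.2 units further apart.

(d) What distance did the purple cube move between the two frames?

1.6

The purple cube was near (2.4, 2.1) before and (3.9, 1.6) after, so it travelled √(1.5² + 0.5²) ≈ 1.6 units.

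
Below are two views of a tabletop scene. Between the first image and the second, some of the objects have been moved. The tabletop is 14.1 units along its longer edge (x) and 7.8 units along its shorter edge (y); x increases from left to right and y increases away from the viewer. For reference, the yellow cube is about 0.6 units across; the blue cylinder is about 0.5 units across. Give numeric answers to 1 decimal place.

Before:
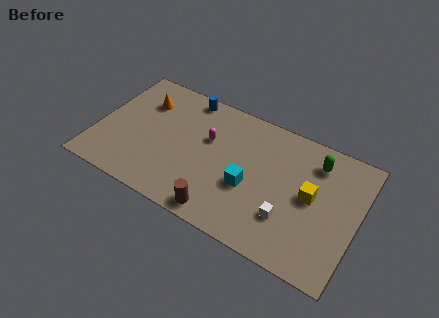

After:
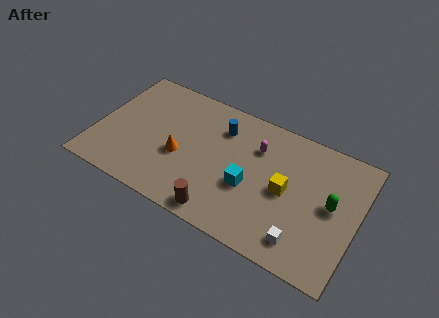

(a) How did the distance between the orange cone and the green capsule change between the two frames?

-1.3

The distance was about 9.4 in the first image and 8.1 in the second, so they moved 1.3 units closer together.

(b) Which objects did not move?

the brown cylinder and the cyan cube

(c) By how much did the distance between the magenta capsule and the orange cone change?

+0.8

The distance was about 3.8 in the first image and 4.6 in the second, so they moved 0.8 units further apart.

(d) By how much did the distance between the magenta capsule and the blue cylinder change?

-0.6

They were about 2.6 units apart before and 2.0 after — 0.6 units closer together.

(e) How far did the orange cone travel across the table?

3.5

The orange cone moved from about (2.2, 5.7) to (4.6, 3.2), a distance of √(2.4² + 2.5²) ≈ 3.5.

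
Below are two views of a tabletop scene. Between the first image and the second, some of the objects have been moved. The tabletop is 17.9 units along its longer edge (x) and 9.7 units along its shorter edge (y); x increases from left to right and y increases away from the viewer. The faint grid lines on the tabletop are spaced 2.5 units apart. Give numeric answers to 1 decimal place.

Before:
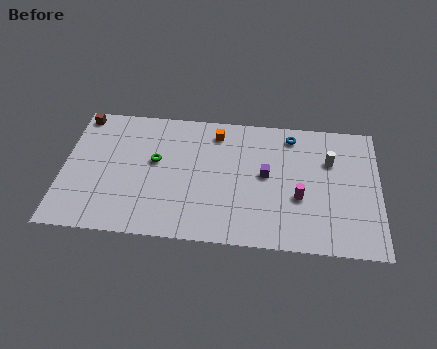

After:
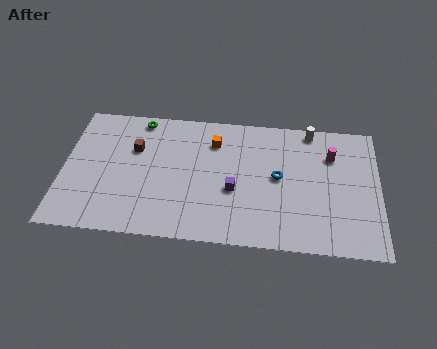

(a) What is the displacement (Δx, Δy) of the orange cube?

(-0.1, -0.7)

From the two frames, the orange cube sits at roughly (8.6, 8.1) before and (8.5, 7.4) after.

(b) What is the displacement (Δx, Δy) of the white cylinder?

(-1.1, 2.2)

The white cylinder started near (15.1, 6.6) and ended near (14.0, 8.8).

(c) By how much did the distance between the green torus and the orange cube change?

+0.3

Before: roughly 4.2 units apart; after: 4.5. That's 0.3 units further apart.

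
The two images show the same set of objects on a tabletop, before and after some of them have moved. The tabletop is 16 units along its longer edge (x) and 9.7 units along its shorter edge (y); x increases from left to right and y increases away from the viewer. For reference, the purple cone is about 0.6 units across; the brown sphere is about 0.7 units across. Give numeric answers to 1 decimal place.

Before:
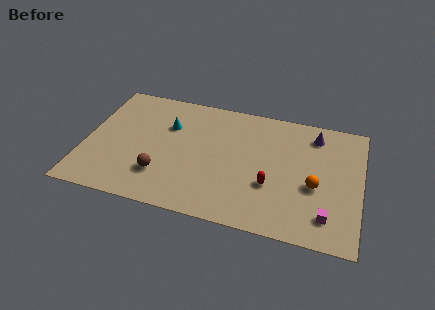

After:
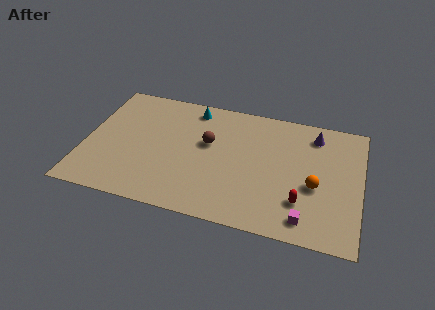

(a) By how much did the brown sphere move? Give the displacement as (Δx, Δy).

(2.5, 3.2)

The brown sphere started near (4.6, 2.6) and ended near (7.1, 5.8).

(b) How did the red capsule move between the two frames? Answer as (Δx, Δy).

(1.8, -0.8)

The red capsule was at about (10.9, 3.4) and moved to about (12.7, 2.6).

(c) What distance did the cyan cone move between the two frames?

2.2

The cyan cone moved from about (4.7, 6.6) to (6.0, 8.4), a distance of √(1.3² + 1.8²) ≈ 2.2.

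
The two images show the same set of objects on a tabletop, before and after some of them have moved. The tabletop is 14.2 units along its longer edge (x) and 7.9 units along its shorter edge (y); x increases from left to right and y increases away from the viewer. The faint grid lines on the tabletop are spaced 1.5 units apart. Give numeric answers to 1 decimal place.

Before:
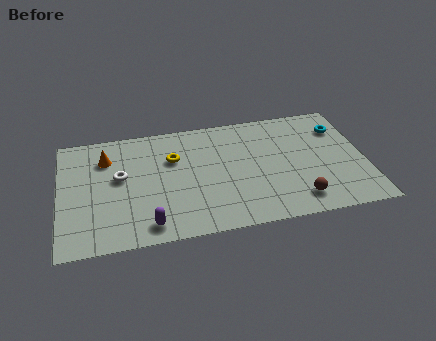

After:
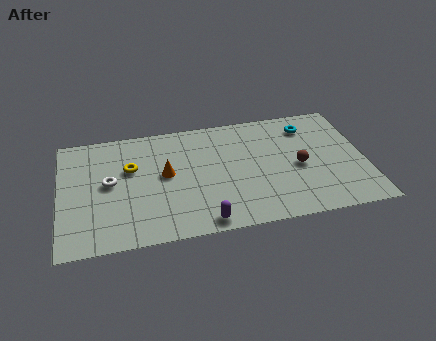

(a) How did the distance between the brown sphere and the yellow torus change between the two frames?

+1.1

They were about 6.8 units apart before and 7.9 after — 1.1 units further apart.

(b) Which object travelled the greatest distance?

the orange cone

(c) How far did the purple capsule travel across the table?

2.5

The purple capsule was near (4.0, 1.1) before and (6.5, 0.8) after, so it travelled √(2.5² + 0.3²) ≈ 2.5 units.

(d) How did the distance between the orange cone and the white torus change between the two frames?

+1.1

They were about 1.5 units apart before and 2.6 after — 1.1 units further apart.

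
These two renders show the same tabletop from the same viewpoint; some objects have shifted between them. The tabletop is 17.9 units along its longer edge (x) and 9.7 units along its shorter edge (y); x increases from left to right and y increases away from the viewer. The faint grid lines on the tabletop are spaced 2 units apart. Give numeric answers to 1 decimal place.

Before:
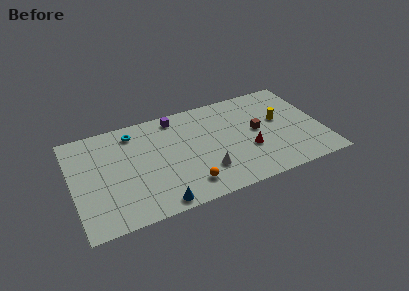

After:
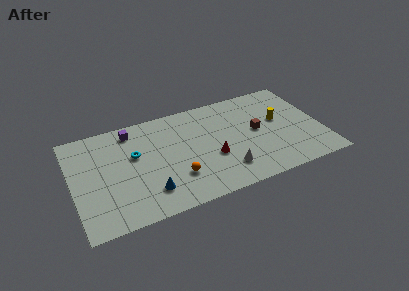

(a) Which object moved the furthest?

the purple cube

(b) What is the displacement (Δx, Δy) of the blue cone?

(-0.5, 1.3)

The blue cone was at about (5.7, 0.9) and moved to about (5.2, 2.2).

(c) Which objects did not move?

the brown cube and the yellow cylinder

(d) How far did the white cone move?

1.5

The white cone was near (9.3, 2.6) before and (10.7, 2.2) after, so it travelled √(1.4² + 0.4²) ≈ 1.5 units.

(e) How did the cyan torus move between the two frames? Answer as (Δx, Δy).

(-0.1, -2.2)

The cyan torus started near (4.6, 8.1) and ended near (4.5, 5.9).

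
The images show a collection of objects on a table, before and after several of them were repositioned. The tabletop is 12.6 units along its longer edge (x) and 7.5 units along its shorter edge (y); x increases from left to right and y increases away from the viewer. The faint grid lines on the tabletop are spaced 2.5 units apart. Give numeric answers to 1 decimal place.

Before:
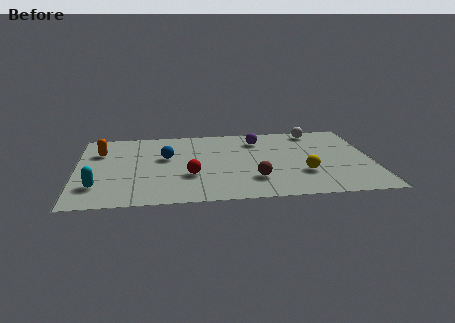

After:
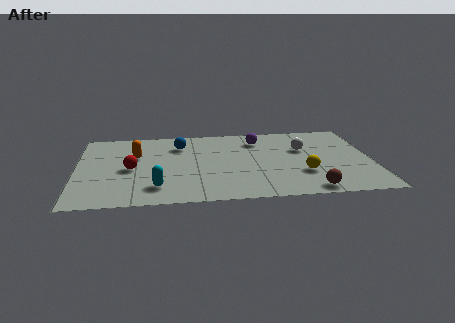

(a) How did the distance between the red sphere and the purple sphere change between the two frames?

+1.5

They were about 4.5 units apart before and 6.0 after — 1.5 units further apart.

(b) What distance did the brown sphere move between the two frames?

2.6

From (7.5, 2.0) to (9.8, 0.8), the brown sphere covered √(2.3² + 1.2²) ≈ 2.6 units.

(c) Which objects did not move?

the purple sphere and the yellow sphere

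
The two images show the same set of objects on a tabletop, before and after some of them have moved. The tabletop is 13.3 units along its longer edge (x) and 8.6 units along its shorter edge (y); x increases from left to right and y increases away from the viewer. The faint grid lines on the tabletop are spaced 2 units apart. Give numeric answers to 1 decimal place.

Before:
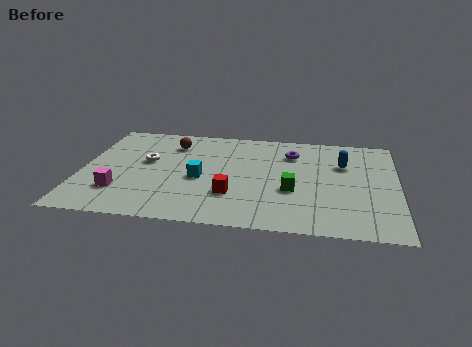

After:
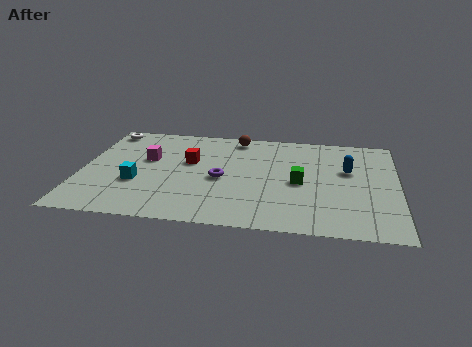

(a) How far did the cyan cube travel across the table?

2.7

The cyan cube moved from about (5.0, 3.8) to (2.4, 3.1), a distance of √(2.6² + 0.7²) ≈ 2.7.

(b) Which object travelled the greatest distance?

the purple torus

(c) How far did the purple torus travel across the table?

3.9

From (8.8, 6.5) to (5.9, 3.9), the purple torus covered √(2.9² + 2.6²) ≈ 3.9 units.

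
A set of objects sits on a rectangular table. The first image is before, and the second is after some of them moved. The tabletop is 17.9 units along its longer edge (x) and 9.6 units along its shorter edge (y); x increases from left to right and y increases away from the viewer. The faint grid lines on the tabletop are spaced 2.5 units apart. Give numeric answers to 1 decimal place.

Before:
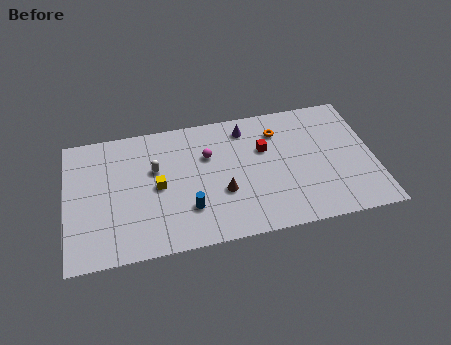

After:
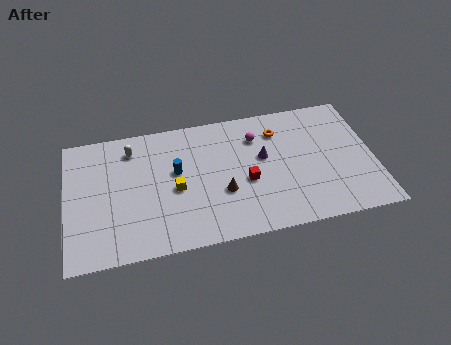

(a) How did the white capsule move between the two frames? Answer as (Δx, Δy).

(-1.3, 1.8)

The white capsule started near (5.2, 6.0) and ended near (3.9, 7.8).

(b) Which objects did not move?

the brown cone and the orange torus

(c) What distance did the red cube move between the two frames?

2.5

The red cube was near (11.6, 6.2) before and (10.4, 4.0) after, so it travelled √(1.2² + 2.2²) ≈ 2.5 units.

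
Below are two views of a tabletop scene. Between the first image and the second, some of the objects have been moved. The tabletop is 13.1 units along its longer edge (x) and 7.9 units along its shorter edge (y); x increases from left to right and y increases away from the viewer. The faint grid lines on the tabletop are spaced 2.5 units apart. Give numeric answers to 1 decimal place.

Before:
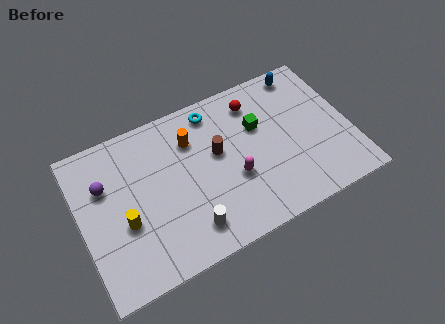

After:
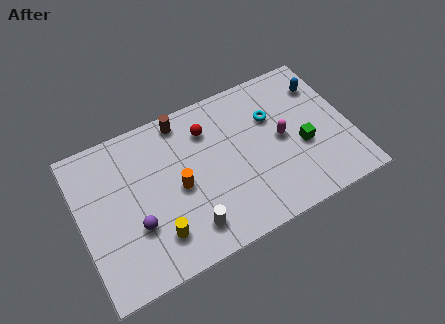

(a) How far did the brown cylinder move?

2.8

The brown cylinder moved from about (6.7, 4.6) to (5.3, 7.0), a distance of √(1.4² + 2.4²) ≈ 2.8.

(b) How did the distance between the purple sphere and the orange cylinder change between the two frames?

-1.9

The distance was about 4.3 in the first image and 2.4 in the second, so they moved 1.9 units closer together.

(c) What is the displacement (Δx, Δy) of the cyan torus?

(2.7, -1.5)

From the two frames, the cyan torus sits at roughly (6.8, 6.8) before and (9.5, 5.3) after.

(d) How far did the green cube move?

2.7

From (8.8, 5.1) to (10.7, 3.2), the green cube covered √(1.9² + 1.9²) ≈ 2.7 units.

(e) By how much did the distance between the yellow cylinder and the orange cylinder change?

-2.2

The distance was about 4.5 in the first image and 2.3 in the second, so they moved 2.2 units closer together.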